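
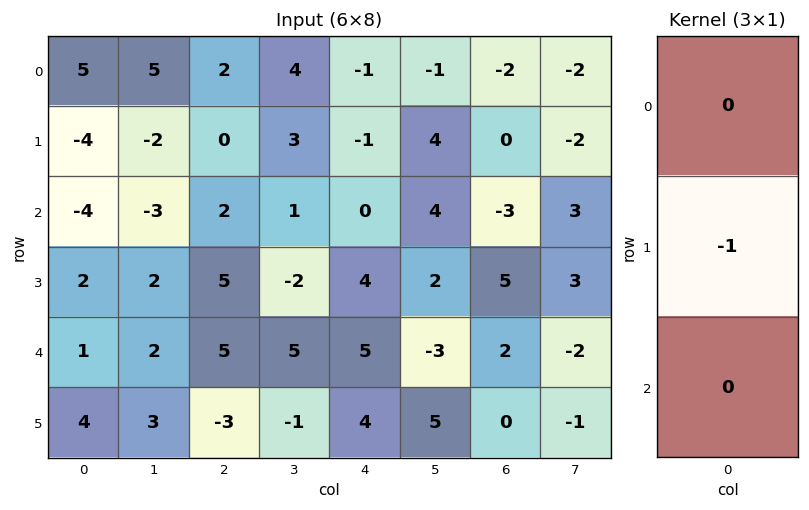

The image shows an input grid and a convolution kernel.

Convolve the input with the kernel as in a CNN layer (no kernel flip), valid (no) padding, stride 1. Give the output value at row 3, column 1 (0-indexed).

The receptive field on the input at this output position is [2 / 2 / 3]. Elementwise product with the kernel and sum: 2·-1.

-2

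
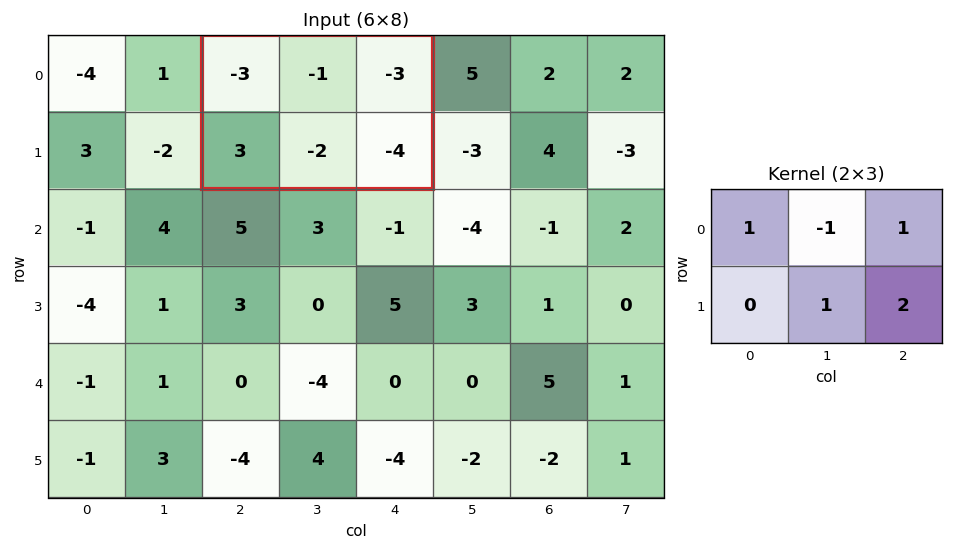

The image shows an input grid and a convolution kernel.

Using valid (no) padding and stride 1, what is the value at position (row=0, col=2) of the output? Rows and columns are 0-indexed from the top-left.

The receptive field on the input at this output position is [-3 -1 -3 / 3 -2 -4]. Elementwise product with the kernel and sum: -3·1 + -1·-1 + -3·1 + -2·1 + -4·2.

-15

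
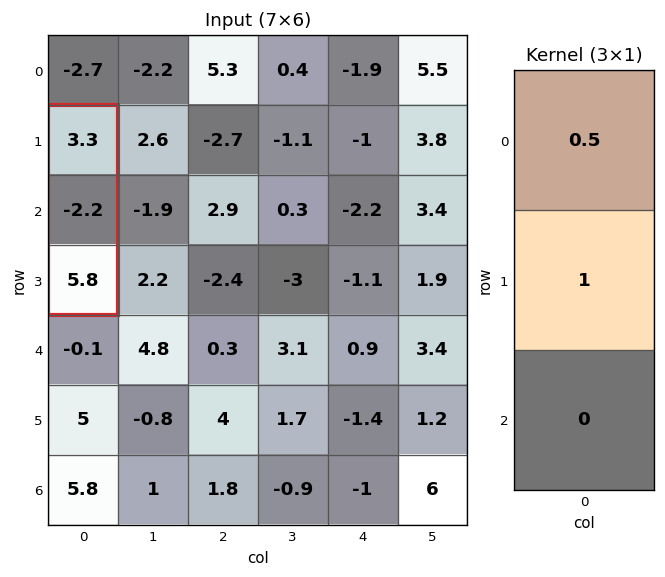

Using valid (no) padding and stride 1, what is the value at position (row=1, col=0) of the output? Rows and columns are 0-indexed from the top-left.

The receptive field on the input at this output position is [3.3 / -2.2 / 5.8]. Elementwise product with the kernel and sum: 3.3·0.5 + -2.2·1.

-0.55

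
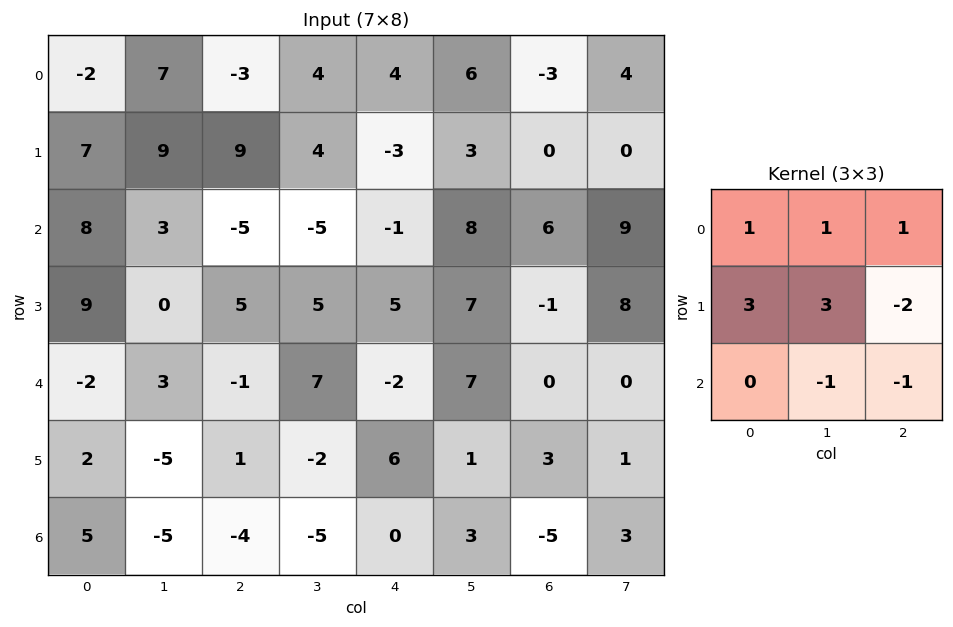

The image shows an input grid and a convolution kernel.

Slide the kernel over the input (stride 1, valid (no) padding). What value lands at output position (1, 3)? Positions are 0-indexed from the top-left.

The receptive field on the input at this output position is [4 -3 3 / -5 -1 8 / 5 5 7]. Elementwise product with the kernel and sum: 4·1 + -3·1 + 3·1 + -5·3 + -1·3 + 8·-2 + 5·-1 + 7·-1.

-42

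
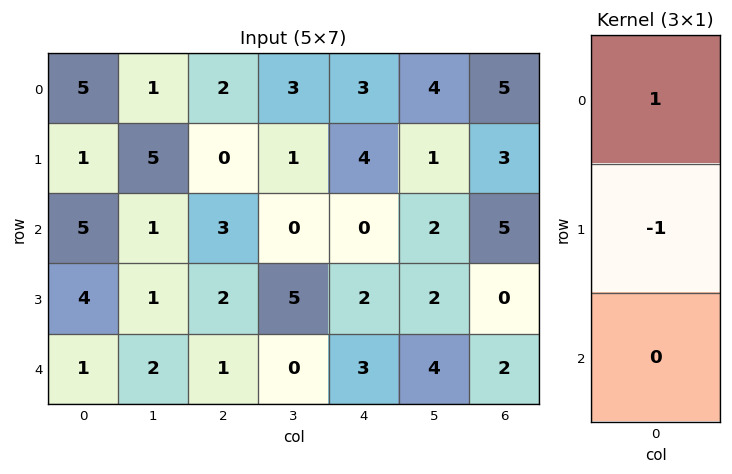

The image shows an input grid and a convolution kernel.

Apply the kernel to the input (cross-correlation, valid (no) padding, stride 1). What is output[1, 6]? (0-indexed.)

-2

The receptive field on the input at this output position is [3 / 5 / 0]. Elementwise product with the kernel and sum: 3·1 + 5·-1.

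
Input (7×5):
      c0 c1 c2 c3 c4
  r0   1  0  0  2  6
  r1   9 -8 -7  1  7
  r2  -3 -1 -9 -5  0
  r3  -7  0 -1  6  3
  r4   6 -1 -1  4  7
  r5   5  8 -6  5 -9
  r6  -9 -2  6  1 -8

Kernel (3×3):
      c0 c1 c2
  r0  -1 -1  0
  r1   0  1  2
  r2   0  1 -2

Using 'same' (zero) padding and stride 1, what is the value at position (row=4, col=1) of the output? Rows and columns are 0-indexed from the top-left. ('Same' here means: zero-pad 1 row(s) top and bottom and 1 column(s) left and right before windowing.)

The receptive field on the zero-padded input at this output position is [-7 0 -1 / 6 -1 -1 / 5 8 -6]. Elementwise product with the kernel and sum: -7·-1 + 0·-1 + -1·1 + -1·2 + 8·1 + -6·-2.

24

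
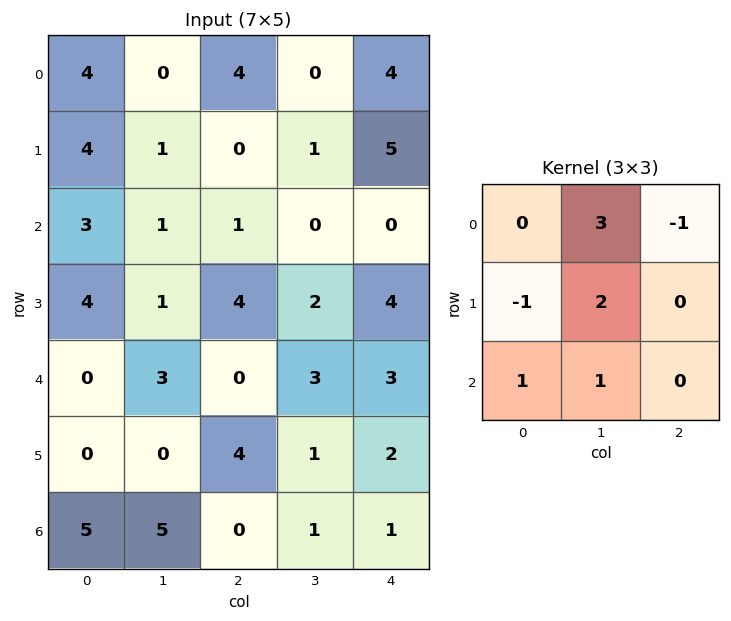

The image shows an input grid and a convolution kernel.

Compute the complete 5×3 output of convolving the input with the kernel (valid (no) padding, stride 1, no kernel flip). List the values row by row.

-2 13 -1
7 5 3
3 13 3
5 11 13
19 10 5

Output[0,0]: The receptive field on the input at this output position is [4 0 4 / 4 1 0 / 3 1 1]. Elementwise product with the kernel and sum: 0·3 + 4·-1 + 4·-1 + 1·2 + 3·1 + 1·1.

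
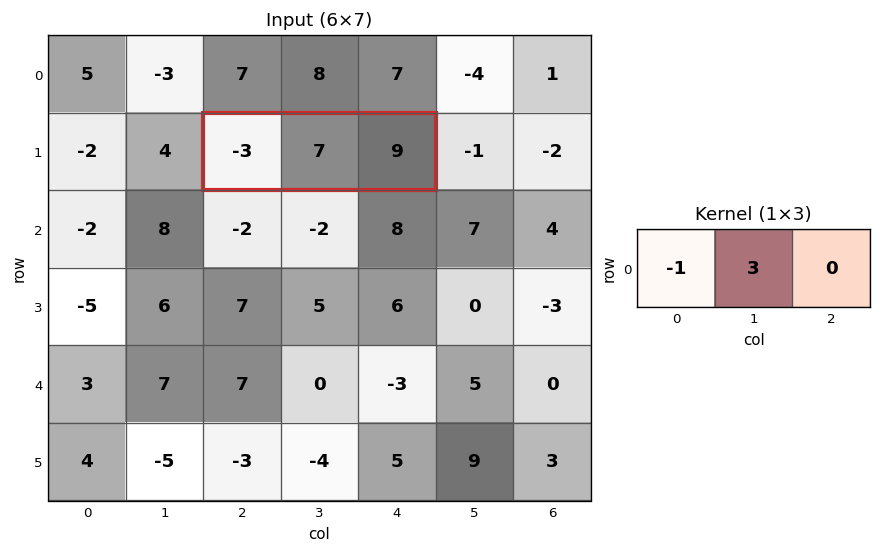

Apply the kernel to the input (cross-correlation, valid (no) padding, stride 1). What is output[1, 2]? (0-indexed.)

The receptive field on the input at this output position is [-3 7 9]. Elementwise product with the kernel and sum: -3·-1 + 7·3.

24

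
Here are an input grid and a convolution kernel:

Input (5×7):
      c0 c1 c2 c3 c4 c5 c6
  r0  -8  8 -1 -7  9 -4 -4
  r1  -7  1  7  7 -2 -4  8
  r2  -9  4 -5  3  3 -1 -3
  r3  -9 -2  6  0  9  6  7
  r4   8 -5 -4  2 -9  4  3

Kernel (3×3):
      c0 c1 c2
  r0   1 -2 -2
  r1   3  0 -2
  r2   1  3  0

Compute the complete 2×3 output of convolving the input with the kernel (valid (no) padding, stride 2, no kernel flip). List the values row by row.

-54 24 3
-53 -15 27

Output[0,0]: The receptive field on the input at this output position is [-8 8 -1 / -7 1 7 / -9 4 -5]. Elementwise product with the kernel and sum: -8·1 + 8·-2 + -1·-2 + -7·3 + 7·-2 + -9·1 + 4·3.
Output[0,1]: The receptive field on the input at this output position is [-1 -7 9 / 7 7 -2 / -5 3 3]. Elementwise product with the kernel and sum: -1·1 + -7·-2 + 9·-2 + 7·3 + -2·-2 + -5·1 + 3·3.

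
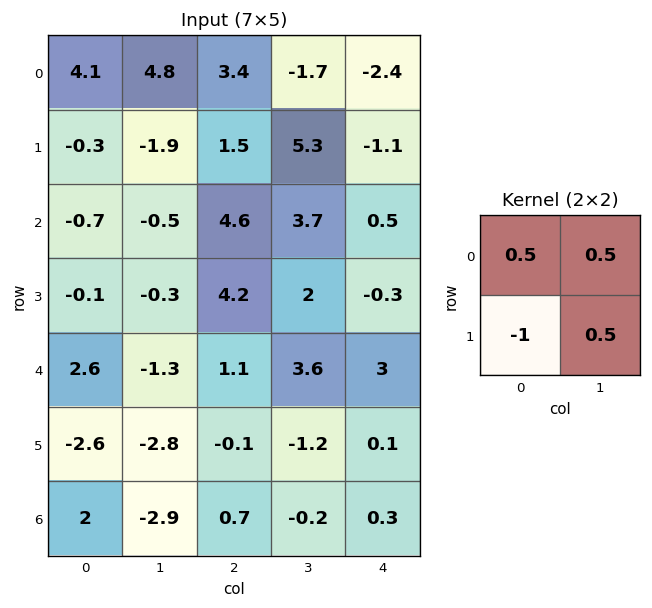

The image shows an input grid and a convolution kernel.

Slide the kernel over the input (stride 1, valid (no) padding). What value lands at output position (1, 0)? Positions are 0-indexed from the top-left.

The receptive field on the input at this output position is [-0.3 -1.9 / -0.7 -0.5]. Elementwise product with the kernel and sum: -0.3·0.5 + -1.9·0.5 + -0.7·-1 + -0.5·0.5.

-0.65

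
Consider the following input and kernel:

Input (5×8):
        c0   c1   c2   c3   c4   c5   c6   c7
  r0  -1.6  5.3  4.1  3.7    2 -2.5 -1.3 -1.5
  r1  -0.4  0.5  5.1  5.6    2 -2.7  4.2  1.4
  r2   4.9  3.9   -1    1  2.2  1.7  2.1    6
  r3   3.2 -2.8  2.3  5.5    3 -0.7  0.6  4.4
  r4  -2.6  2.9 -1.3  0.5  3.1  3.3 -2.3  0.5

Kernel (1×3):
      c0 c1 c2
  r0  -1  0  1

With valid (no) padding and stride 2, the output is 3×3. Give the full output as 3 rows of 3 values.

Output[0,0]: The receptive field on the input at this output position is [-1.6 5.3 4.1]. Elementwise product with the kernel and sum: -1.6·-1 + 4.1·1.
Output[0,1]: The receptive field on the input at this output position is [4.1 3.7 2]. Elementwise product with the kernel and sum: 4.1·-1 + 2·1.

5.7 -2.1 -3.3
-5.9 3.2 -0.1
1.3 4.4 -5.4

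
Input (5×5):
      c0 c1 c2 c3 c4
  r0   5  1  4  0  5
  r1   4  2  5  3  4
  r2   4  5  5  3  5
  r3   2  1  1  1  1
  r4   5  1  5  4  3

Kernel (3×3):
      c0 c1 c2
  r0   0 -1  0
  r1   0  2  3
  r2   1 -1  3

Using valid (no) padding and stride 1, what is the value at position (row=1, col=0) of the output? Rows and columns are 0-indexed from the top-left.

The receptive field on the input at this output position is [4 2 5 / 4 5 5 / 2 1 1]. Elementwise product with the kernel and sum: 2·-1 + 5·2 + 5·3 + 2·1 + 1·-1 + 1·3.

27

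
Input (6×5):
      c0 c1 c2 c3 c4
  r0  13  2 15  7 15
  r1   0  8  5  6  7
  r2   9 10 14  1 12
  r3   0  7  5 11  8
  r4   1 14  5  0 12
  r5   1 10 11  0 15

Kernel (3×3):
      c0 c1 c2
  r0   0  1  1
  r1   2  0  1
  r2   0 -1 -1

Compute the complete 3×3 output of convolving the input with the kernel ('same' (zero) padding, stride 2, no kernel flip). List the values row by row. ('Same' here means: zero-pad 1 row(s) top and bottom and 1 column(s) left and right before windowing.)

-6 0 7
11 16 1
10 33 -7

Output[0,0]: The receptive field on the zero-padded input at this output position is [0 0 0 / 0 13 2 / 0 0 8]. Elementwise product with the kernel and sum: 0·1 + 0·1 + 0·2 + 2·1 + 0·-1 + 8·-1.
Output[0,1]: The receptive field on the zero-padded input at this output position is [0 0 0 / 2 15 7 / 8 5 6]. Elementwise product with the kernel and sum: 0·1 + 0·1 + 2·2 + 7·1 + 5·-1 + 6·-1.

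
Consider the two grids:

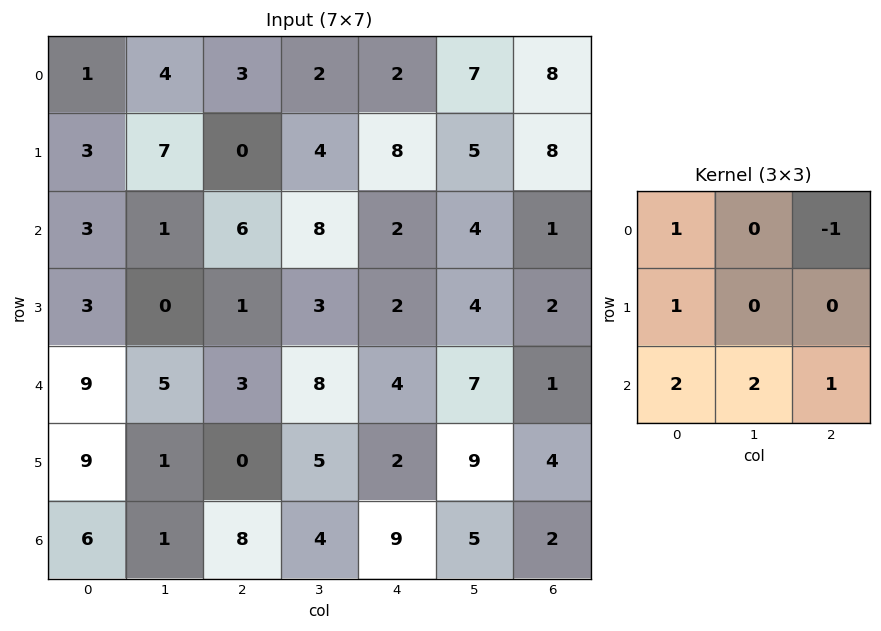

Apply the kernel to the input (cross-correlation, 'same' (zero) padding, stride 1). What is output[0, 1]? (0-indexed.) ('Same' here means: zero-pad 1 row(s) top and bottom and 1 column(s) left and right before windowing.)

21

The receptive field on the zero-padded input at this output position is [0 0 0 / 1 4 3 / 3 7 0]. Elementwise product with the kernel and sum: 0·1 + 0·-1 + 1·1 + 3·2 + 7·2 + 0·1.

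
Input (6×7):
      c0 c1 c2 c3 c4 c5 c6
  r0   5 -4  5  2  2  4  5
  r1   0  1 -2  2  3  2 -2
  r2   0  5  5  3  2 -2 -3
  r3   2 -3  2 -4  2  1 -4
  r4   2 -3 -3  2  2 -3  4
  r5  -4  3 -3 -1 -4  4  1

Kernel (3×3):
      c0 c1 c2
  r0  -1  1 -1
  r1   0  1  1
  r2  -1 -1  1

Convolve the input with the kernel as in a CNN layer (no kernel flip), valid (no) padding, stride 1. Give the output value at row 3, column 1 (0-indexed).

The receptive field on the input at this output position is [-3 2 -4 / -3 -3 2 / 3 -3 -1]. Elementwise product with the kernel and sum: -3·-1 + 2·1 + -4·-1 + -3·1 + 2·1 + 3·-1 + -3·-1 + -1·1.

7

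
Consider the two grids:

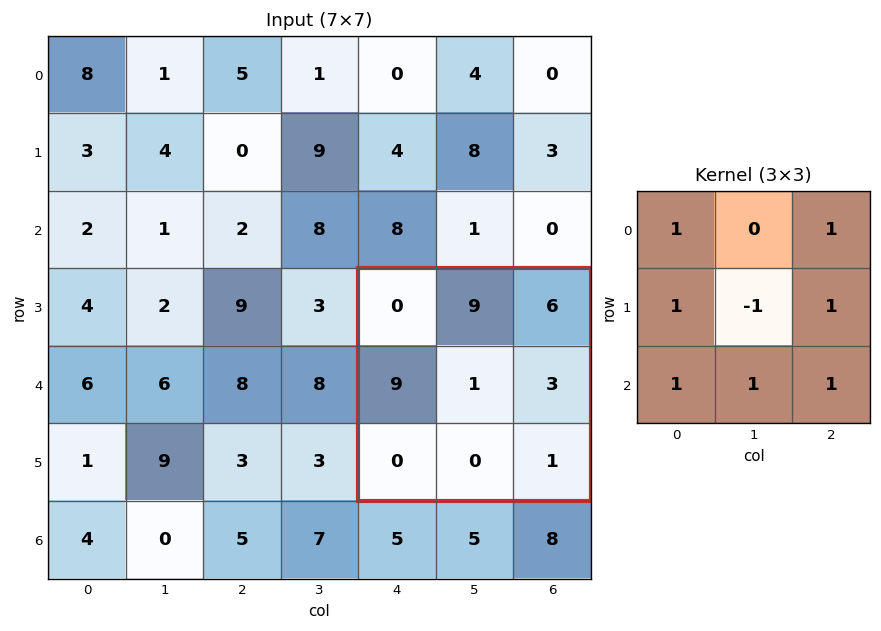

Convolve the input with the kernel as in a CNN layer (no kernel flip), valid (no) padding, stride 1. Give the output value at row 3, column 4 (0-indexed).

18

The receptive field on the input at this output position is [0 9 6 / 9 1 3 / 0 0 1]. Elementwise product with the kernel and sum: 0·1 + 6·1 + 9·1 + 1·-1 + 3·1 + 0·1 + 0·1 + 1·1.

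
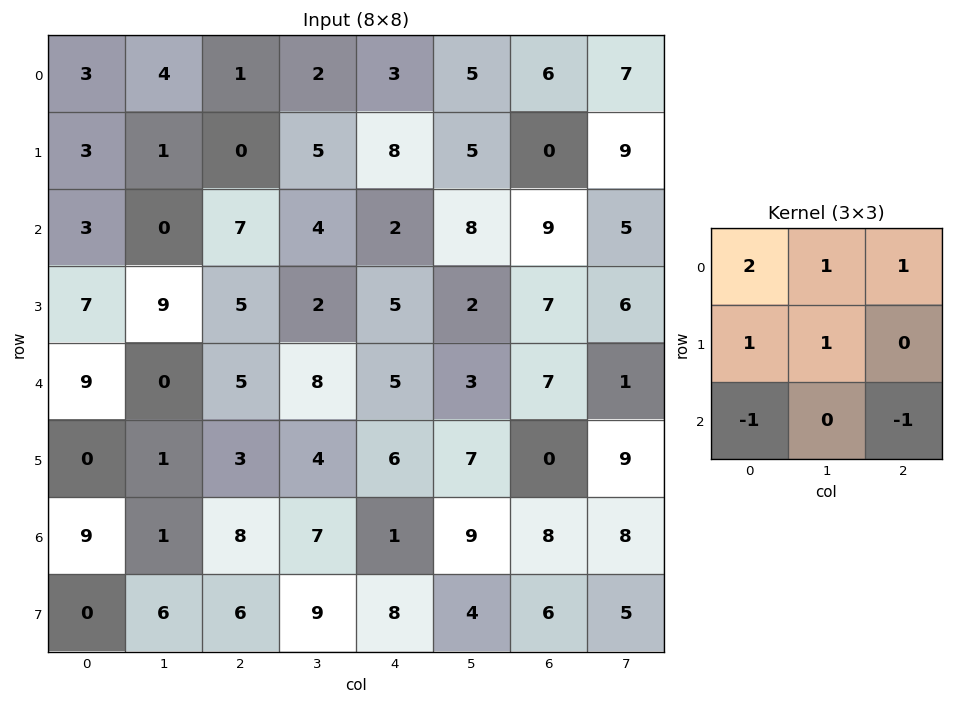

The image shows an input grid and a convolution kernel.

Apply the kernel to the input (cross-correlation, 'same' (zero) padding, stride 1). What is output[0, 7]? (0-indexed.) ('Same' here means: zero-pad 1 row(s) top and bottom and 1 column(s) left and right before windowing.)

The receptive field on the zero-padded input at this output position is [0 0 0 / 6 7 0 / 0 9 0]. Elementwise product with the kernel and sum: 0·2 + 0·1 + 0·1 + 6·1 + 7·1 + 0·-1 + 0·-1.

13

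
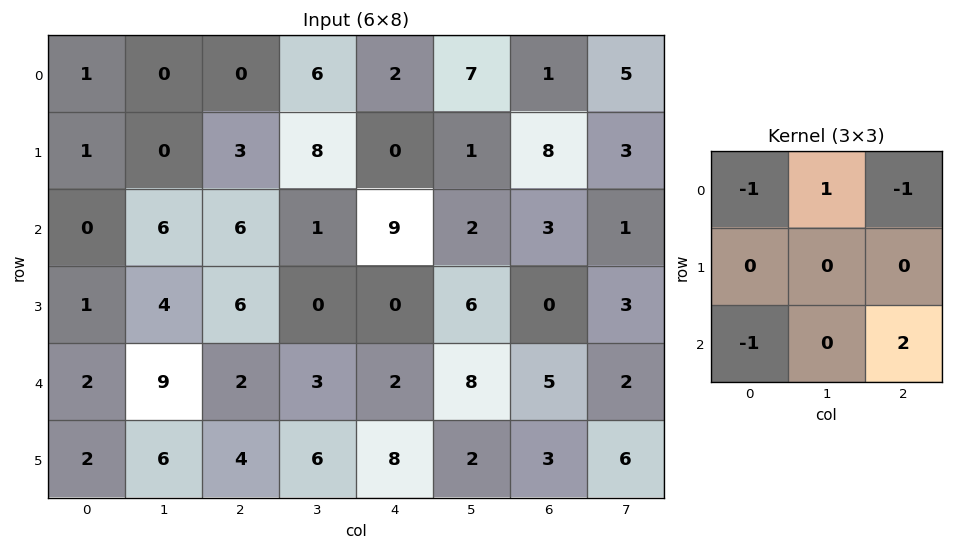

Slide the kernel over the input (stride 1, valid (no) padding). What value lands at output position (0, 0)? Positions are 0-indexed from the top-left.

The receptive field on the input at this output position is [1 0 0 / 1 0 3 / 0 6 6]. Elementwise product with the kernel and sum: 1·-1 + 0·1 + 0·-1 + 0·-1 + 6·2.

11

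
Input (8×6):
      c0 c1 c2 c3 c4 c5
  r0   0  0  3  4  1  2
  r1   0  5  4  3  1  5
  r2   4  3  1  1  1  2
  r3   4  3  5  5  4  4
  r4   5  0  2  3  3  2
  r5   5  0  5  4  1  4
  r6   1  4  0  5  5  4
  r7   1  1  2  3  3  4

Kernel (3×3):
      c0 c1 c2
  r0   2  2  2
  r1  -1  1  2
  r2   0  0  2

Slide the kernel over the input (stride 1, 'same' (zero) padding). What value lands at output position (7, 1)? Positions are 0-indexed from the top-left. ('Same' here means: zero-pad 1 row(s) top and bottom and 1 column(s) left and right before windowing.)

14

The receptive field on the zero-padded input at this output position is [1 4 0 / 1 1 2 / 0 0 0]. Elementwise product with the kernel and sum: 1·2 + 4·2 + 0·2 + 1·-1 + 1·1 + 2·2 + 0·2.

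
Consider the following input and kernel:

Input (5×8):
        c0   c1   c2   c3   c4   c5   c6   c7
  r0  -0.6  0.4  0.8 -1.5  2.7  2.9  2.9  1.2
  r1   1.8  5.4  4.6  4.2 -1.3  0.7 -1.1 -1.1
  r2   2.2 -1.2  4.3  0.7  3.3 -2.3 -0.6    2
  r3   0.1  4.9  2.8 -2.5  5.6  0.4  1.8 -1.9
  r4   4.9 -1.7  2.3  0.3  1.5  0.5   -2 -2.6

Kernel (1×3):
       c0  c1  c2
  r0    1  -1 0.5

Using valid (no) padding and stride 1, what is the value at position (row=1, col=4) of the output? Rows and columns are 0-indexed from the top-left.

-2.55

The receptive field on the input at this output position is [-1.3 0.7 -1.1]. Elementwise product with the kernel and sum: -1.3·1 + 0.7·-1 + -1.1·0.5.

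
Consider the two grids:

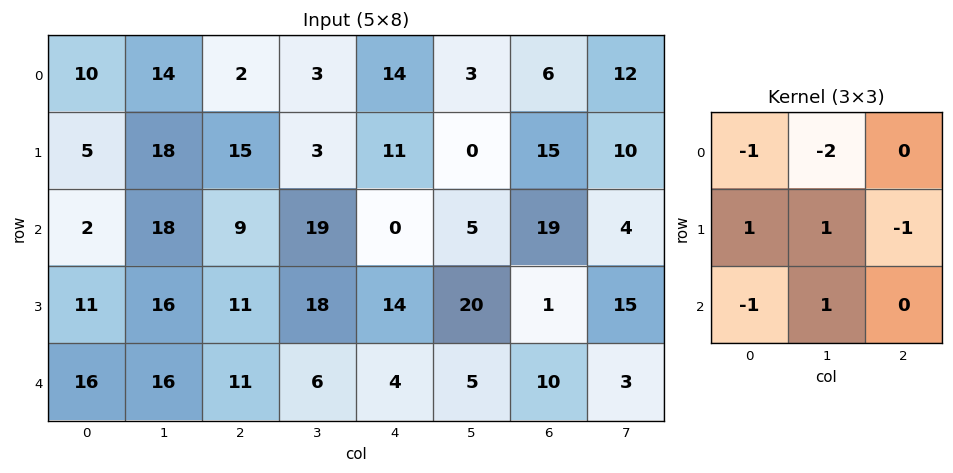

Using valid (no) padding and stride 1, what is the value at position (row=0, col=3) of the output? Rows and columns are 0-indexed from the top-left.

-36

The receptive field on the input at this output position is [3 14 3 / 3 11 0 / 19 0 5]. Elementwise product with the kernel and sum: 3·-1 + 14·-2 + 3·1 + 11·1 + 0·-1 + 19·-1 + 0·1.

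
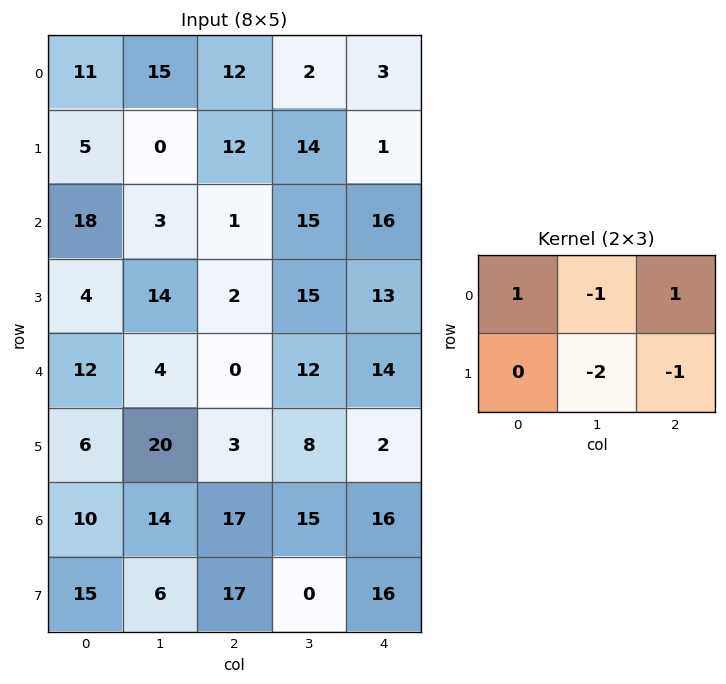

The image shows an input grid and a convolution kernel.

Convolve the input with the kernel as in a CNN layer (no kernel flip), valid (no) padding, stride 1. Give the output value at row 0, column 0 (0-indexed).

-4

The receptive field on the input at this output position is [11 15 12 / 5 0 12]. Elementwise product with the kernel and sum: 11·1 + 15·-1 + 12·1 + 0·-2 + 12·-1.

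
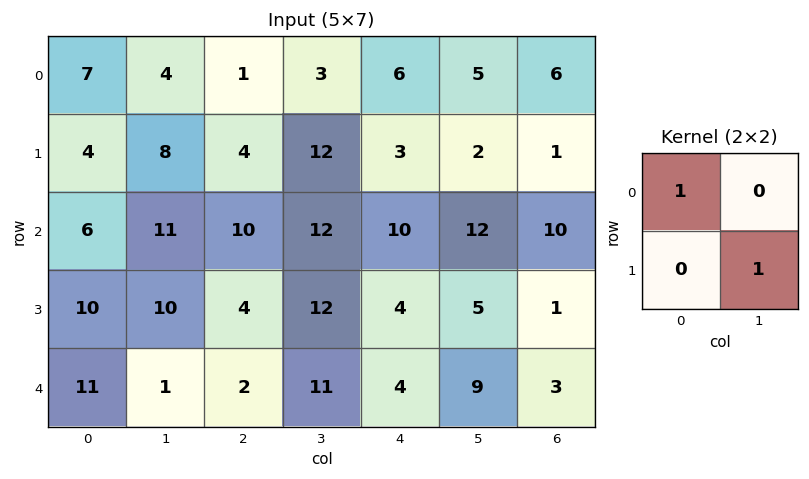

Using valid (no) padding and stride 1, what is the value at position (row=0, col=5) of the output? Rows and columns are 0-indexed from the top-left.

The receptive field on the input at this output position is [5 6 / 2 1]. Elementwise product with the kernel and sum: 5·1 + 1·1.

6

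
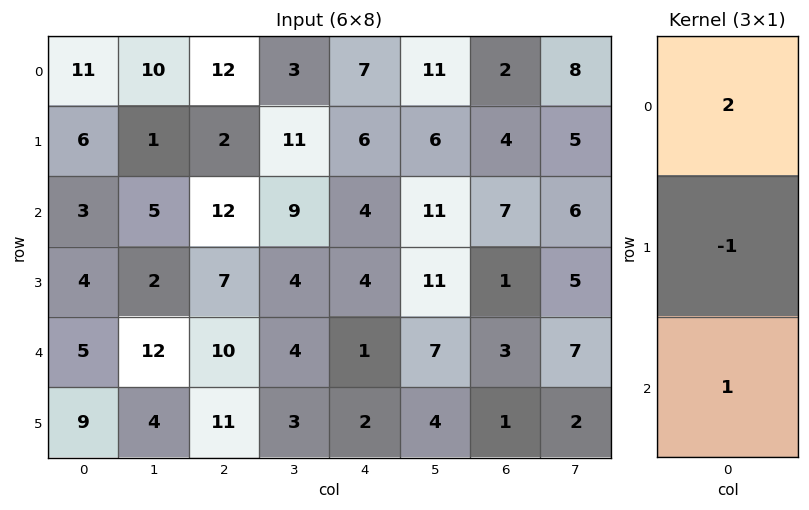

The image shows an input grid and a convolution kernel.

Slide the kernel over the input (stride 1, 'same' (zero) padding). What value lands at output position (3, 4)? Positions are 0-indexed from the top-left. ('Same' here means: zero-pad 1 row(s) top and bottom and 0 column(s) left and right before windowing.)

The receptive field on the zero-padded input at this output position is [4 / 4 / 1]. Elementwise product with the kernel and sum: 4·2 + 4·-1 + 1·1.

5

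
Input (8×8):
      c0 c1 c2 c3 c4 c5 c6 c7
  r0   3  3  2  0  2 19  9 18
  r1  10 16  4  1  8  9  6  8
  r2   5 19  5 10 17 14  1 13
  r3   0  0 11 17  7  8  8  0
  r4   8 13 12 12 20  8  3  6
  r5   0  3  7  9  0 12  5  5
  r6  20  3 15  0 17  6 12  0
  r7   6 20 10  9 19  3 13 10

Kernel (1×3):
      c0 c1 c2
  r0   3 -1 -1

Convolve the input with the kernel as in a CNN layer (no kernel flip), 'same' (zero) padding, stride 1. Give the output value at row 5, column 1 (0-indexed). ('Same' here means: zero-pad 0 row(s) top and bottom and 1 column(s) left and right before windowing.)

-10

The receptive field on the zero-padded input at this output position is [0 3 7]. Elementwise product with the kernel and sum: 0·3 + 3·-1 + 7·-1.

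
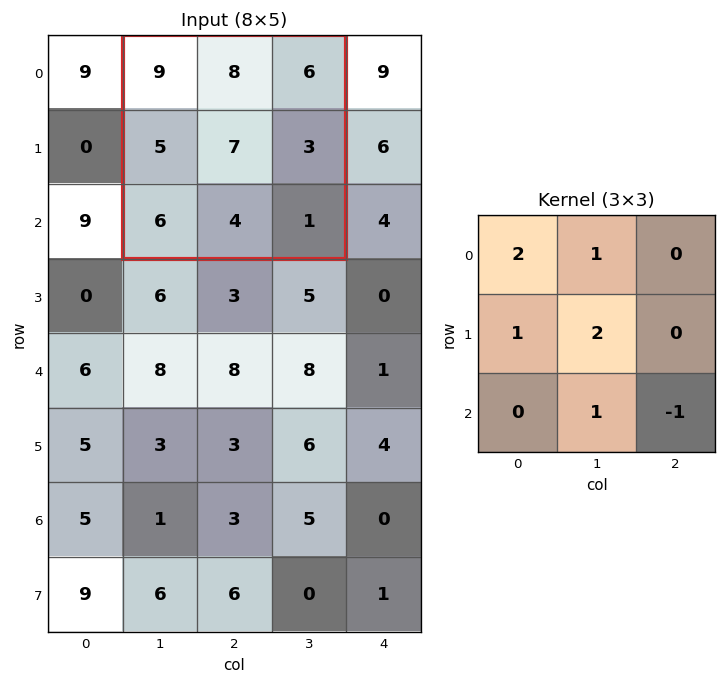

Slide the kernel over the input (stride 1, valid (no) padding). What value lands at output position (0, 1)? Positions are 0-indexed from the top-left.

48

The receptive field on the input at this output position is [9 8 6 / 5 7 3 / 6 4 1]. Elementwise product with the kernel and sum: 9·2 + 8·1 + 5·1 + 7·2 + 4·1 + 1·-1.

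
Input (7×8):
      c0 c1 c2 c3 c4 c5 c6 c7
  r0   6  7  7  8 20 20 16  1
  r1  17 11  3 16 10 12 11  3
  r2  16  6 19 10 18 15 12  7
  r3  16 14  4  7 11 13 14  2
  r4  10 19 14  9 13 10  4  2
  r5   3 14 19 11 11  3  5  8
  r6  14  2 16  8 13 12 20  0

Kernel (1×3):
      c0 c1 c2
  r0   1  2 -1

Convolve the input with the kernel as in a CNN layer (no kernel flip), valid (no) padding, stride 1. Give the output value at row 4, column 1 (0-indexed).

38

The receptive field on the input at this output position is [19 14 9]. Elementwise product with the kernel and sum: 19·1 + 14·2 + 9·-1.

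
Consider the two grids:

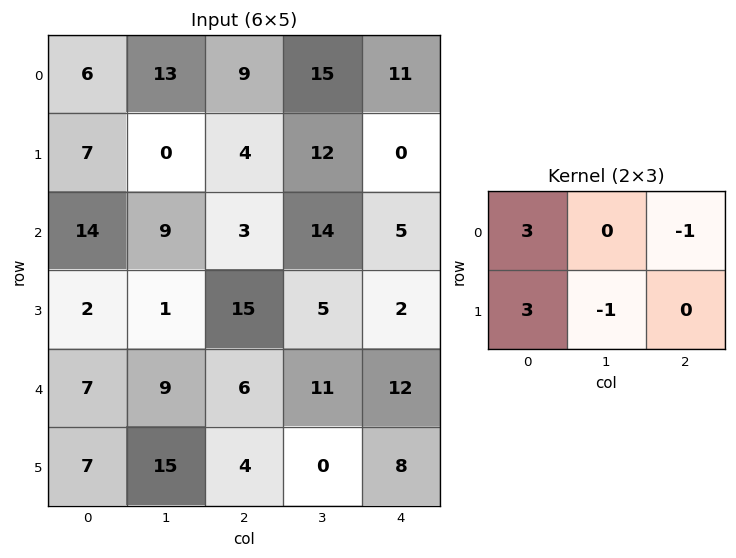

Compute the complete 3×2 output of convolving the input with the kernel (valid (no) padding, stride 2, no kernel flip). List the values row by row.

30 16
44 44
21 18

Output[0,0]: The receptive field on the input at this output position is [6 13 9 / 7 0 4]. Elementwise product with the kernel and sum: 6·3 + 9·-1 + 7·3 + 0·-1.
Output[0,1]: The receptive field on the input at this output position is [9 15 11 / 4 12 0]. Elementwise product with the kernel and sum: 9·3 + 11·-1 + 4·3 + 12·-1.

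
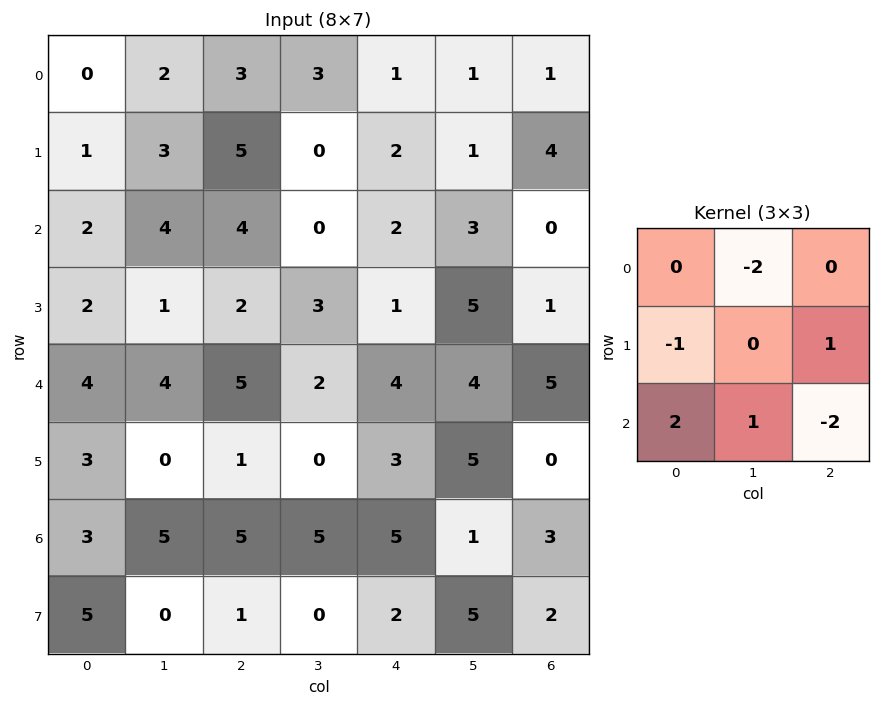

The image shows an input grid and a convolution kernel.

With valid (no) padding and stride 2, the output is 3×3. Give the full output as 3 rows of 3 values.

0 -5 7
-6 3 -4
-9 3 -6

Output[0,0]: The receptive field on the input at this output position is [0 2 3 / 1 3 5 / 2 4 4]. Elementwise product with the kernel and sum: 2·-2 + 1·-1 + 5·1 + 2·2 + 4·1 + 4·-2.
Output[0,1]: The receptive field on the input at this output position is [3 3 1 / 5 0 2 / 4 0 2]. Elementwise product with the kernel and sum: 3·-2 + 5·-1 + 2·1 + 4·2 + 0·1 + 2·-2.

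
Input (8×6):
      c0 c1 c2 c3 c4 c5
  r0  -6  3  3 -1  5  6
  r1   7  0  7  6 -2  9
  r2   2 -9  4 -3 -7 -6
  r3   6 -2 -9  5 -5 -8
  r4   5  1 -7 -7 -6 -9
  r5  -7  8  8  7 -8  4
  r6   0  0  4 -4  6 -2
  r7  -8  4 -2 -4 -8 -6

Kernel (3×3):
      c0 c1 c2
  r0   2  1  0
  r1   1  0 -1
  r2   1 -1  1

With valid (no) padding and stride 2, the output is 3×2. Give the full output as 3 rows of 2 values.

Output[0,0]: The receptive field on the input at this output position is [-6 3 3 / 7 0 7 / 2 -9 4]. Elementwise product with the kernel and sum: -6·2 + 3·1 + 7·1 + 7·-1 + 2·1 + -9·-1 + 4·1.

6 14
7 -5
0 9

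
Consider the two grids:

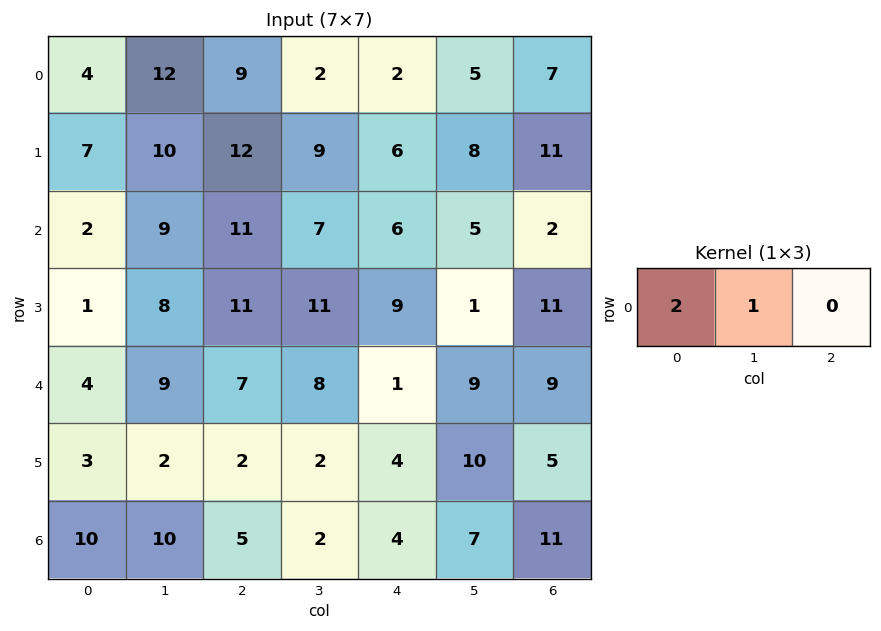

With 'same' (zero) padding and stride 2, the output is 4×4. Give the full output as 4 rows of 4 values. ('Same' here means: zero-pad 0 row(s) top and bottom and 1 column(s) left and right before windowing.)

4 33 6 17
2 29 20 12
4 25 17 27
10 25 8 25

Output[0,0]: The receptive field on the zero-padded input at this output position is [0 4 12]. Elementwise product with the kernel and sum: 0·2 + 4·1.
Output[0,1]: The receptive field on the zero-padded input at this output position is [12 9 2]. Elementwise product with the kernel and sum: 12·2 + 9·1.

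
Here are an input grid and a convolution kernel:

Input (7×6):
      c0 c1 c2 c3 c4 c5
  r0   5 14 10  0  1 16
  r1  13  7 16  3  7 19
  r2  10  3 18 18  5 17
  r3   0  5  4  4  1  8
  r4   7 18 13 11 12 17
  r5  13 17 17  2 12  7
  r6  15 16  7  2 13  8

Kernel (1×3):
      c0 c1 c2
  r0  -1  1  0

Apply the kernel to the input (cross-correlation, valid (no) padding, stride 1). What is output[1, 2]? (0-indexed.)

The receptive field on the input at this output position is [16 3 7]. Elementwise product with the kernel and sum: 16·-1 + 3·1.

-13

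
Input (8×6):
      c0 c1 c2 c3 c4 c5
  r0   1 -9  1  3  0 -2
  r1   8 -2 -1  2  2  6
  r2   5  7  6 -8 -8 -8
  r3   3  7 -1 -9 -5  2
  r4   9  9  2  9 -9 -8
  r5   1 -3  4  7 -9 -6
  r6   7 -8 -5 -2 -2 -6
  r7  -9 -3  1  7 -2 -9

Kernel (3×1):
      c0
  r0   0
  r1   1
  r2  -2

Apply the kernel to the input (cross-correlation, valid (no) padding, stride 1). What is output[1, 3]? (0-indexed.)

The receptive field on the input at this output position is [2 / -8 / -9]. Elementwise product with the kernel and sum: -8·1 + -9·-2.

10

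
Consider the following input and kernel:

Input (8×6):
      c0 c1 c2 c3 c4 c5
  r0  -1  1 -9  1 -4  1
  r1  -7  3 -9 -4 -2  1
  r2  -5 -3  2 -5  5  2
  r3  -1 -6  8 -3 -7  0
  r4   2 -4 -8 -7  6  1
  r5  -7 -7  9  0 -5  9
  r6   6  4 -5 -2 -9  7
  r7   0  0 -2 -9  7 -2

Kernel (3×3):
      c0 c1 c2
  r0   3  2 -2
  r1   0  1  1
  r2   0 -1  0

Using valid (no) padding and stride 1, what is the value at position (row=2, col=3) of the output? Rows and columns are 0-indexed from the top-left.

-22

The receptive field on the input at this output position is [-5 5 2 / -3 -7 0 / -7 6 1]. Elementwise product with the kernel and sum: -5·3 + 5·2 + 2·-2 + -7·1 + 0·1 + 6·-1.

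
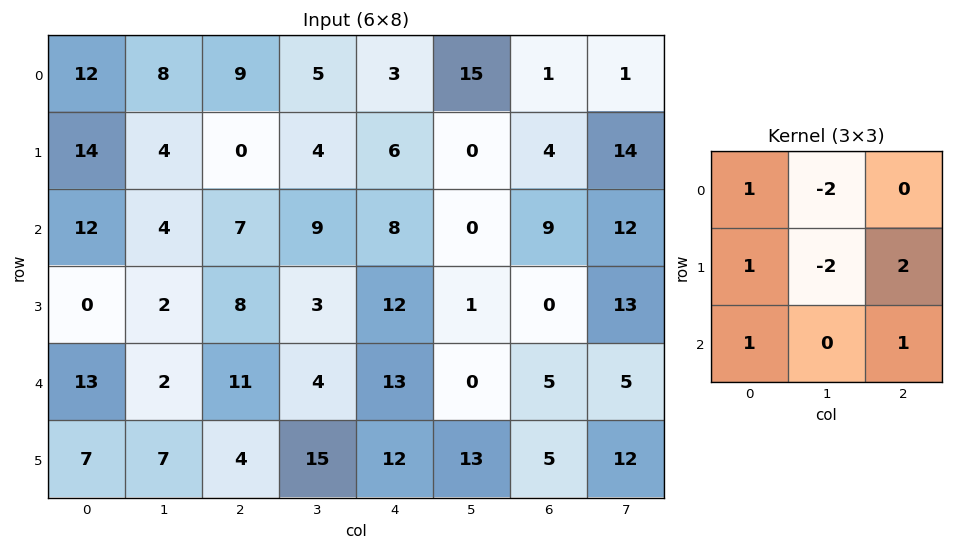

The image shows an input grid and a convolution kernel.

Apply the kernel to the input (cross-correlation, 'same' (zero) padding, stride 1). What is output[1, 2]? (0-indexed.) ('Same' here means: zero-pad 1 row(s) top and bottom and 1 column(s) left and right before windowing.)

15

The receptive field on the zero-padded input at this output position is [8 9 5 / 4 0 4 / 4 7 9]. Elementwise product with the kernel and sum: 8·1 + 9·-2 + 4·1 + 0·-2 + 4·2 + 4·1 + 9·1.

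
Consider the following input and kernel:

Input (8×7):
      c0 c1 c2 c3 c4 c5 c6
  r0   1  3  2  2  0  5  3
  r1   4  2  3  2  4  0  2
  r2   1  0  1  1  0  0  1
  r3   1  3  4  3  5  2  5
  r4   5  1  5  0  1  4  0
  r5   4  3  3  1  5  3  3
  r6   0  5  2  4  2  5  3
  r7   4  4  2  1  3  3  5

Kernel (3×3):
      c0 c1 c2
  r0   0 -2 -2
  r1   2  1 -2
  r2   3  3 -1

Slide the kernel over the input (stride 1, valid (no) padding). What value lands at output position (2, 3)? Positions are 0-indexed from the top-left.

6

The receptive field on the input at this output position is [1 0 0 / 3 5 2 / 0 1 4]. Elementwise product with the kernel and sum: 0·-2 + 0·-2 + 3·2 + 5·1 + 2·-2 + 0·3 + 1·3 + 4·-1.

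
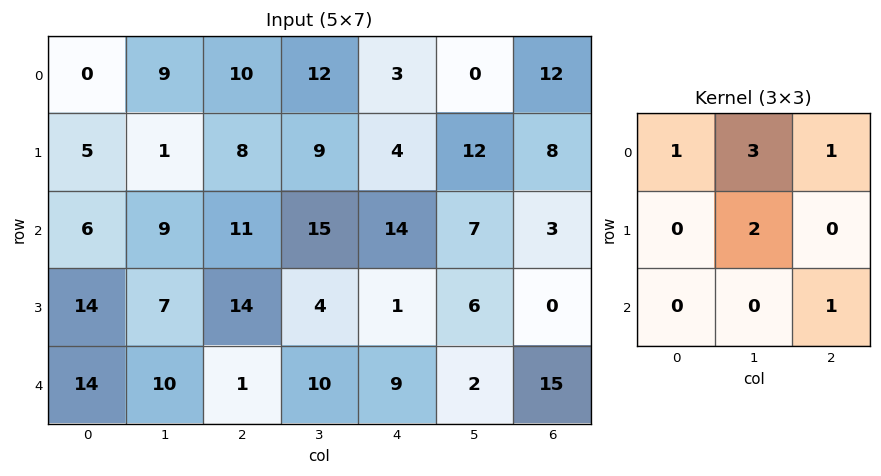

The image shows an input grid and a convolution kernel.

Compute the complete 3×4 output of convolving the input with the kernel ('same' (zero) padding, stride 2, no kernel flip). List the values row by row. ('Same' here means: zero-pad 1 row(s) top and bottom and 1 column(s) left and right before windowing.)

Output[0,0]: The receptive field on the zero-padded input at this output position is [0 0 0 / 0 0 9 / 0 5 1]. Elementwise product with the kernel and sum: 0·1 + 0·3 + 0·1 + 0·2 + 1·1.

1 29 18 24
35 60 67 42
77 55 31 36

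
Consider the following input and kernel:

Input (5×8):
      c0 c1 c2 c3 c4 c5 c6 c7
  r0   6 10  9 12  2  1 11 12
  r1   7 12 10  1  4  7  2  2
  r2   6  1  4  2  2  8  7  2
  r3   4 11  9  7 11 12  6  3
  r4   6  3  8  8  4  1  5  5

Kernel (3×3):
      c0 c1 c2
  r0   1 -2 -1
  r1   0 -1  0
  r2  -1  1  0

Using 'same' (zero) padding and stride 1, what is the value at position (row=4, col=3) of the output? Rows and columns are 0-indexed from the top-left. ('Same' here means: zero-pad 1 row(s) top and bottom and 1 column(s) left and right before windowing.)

The receptive field on the zero-padded input at this output position is [9 7 11 / 8 8 4 / 0 0 0]. Elementwise product with the kernel and sum: 9·1 + 7·-2 + 11·-1 + 8·-1 + 0·-1 + 0·1.

-24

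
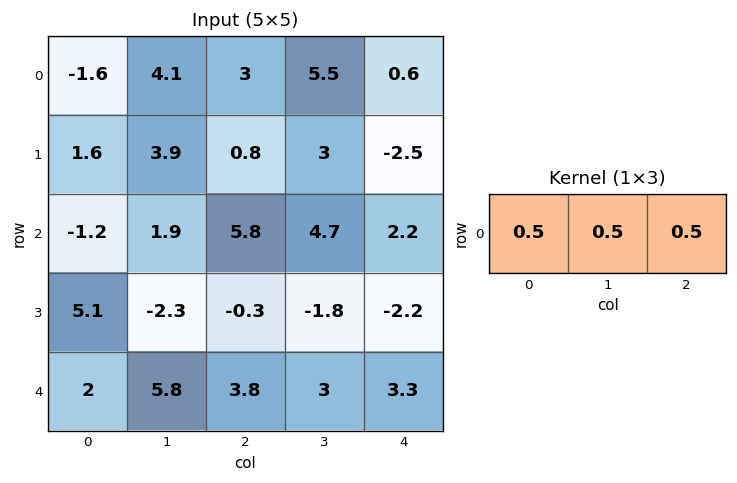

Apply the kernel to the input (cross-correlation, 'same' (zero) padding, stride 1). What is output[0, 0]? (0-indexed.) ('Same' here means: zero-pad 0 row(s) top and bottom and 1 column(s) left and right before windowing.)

The receptive field on the zero-padded input at this output position is [0 -1.6 4.1]. Elementwise product with the kernel and sum: 0·0.5 + -1.6·0.5 + 4.1·0.5.

1.25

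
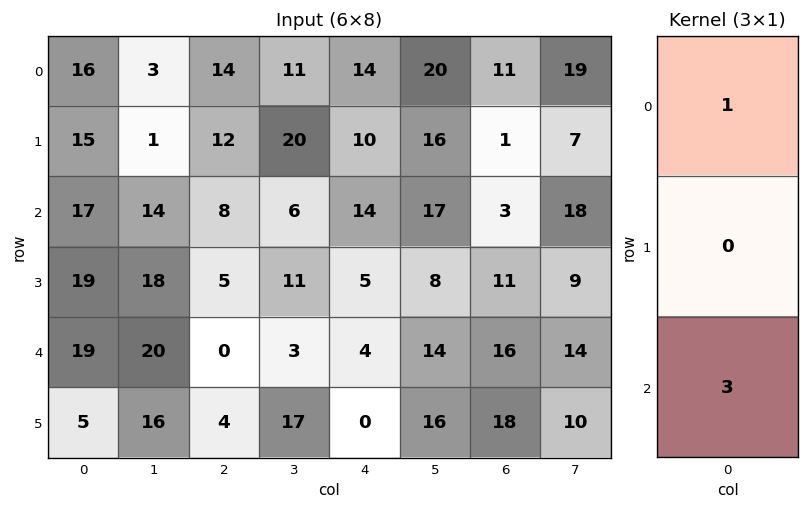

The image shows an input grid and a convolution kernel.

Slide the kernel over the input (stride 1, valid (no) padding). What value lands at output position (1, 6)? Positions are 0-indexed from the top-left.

The receptive field on the input at this output position is [1 / 3 / 11]. Elementwise product with the kernel and sum: 1·1 + 11·3.

34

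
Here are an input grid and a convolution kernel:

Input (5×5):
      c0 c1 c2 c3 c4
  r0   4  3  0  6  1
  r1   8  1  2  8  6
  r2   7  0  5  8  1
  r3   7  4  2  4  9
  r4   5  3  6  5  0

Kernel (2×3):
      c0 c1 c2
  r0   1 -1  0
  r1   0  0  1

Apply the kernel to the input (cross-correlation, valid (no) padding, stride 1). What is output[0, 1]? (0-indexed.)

The receptive field on the input at this output position is [3 0 6 / 1 2 8]. Elementwise product with the kernel and sum: 3·1 + 0·-1 + 8·1.

11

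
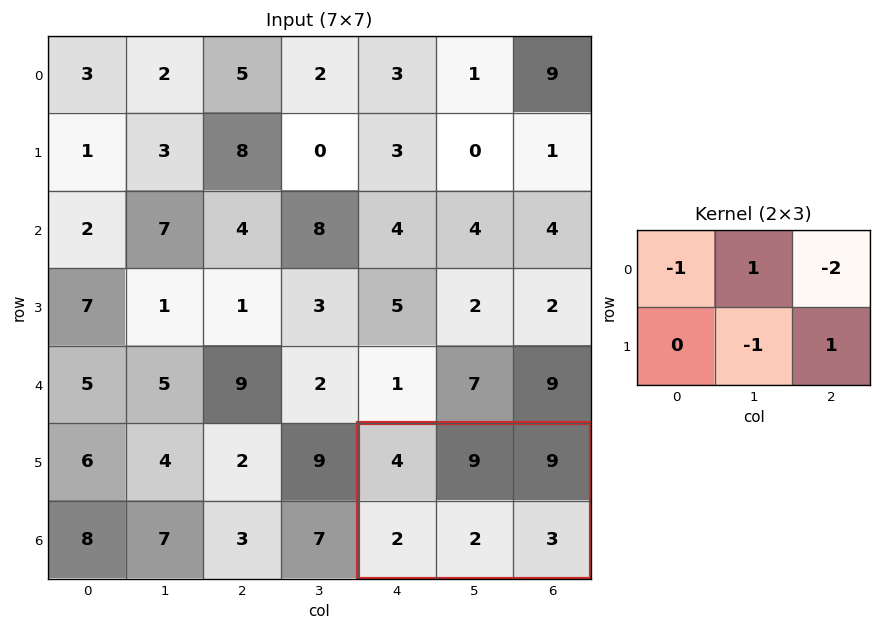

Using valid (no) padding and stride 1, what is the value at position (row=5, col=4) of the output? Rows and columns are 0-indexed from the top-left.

-12

The receptive field on the input at this output position is [4 9 9 / 2 2 3]. Elementwise product with the kernel and sum: 4·-1 + 9·1 + 9·-2 + 2·-1 + 3·1.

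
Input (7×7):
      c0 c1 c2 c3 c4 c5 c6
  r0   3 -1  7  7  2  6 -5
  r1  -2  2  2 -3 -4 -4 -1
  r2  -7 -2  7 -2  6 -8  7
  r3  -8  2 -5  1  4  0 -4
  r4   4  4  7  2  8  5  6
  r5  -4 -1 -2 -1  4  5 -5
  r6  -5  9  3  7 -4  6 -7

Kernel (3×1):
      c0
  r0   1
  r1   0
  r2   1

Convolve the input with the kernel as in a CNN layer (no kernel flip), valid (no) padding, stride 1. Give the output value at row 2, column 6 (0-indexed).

The receptive field on the input at this output position is [7 / -4 / 6]. Elementwise product with the kernel and sum: 7·1 + 6·1.

13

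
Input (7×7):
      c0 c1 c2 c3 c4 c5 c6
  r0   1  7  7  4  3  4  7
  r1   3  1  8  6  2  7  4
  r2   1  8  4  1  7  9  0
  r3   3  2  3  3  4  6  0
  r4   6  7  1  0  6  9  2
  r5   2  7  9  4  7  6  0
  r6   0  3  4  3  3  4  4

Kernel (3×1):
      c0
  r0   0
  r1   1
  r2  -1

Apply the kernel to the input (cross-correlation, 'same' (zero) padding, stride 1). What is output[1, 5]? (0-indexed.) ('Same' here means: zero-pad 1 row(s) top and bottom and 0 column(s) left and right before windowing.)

-2

The receptive field on the zero-padded input at this output position is [4 / 7 / 9]. Elementwise product with the kernel and sum: 7·1 + 9·-1.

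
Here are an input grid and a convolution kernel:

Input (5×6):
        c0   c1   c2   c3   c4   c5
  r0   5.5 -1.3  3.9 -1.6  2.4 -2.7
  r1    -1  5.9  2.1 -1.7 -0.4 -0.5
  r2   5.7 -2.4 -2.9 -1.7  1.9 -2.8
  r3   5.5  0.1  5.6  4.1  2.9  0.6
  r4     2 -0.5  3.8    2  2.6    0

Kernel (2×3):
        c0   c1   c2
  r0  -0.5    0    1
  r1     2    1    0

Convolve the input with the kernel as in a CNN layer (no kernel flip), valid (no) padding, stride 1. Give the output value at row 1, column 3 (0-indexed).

-1.15

The receptive field on the input at this output position is [-1.7 -0.4 -0.5 / -1.7 1.9 -2.8]. Elementwise product with the kernel and sum: -1.7·-0.5 + -0.5·1 + -1.7·2 + 1.9·1.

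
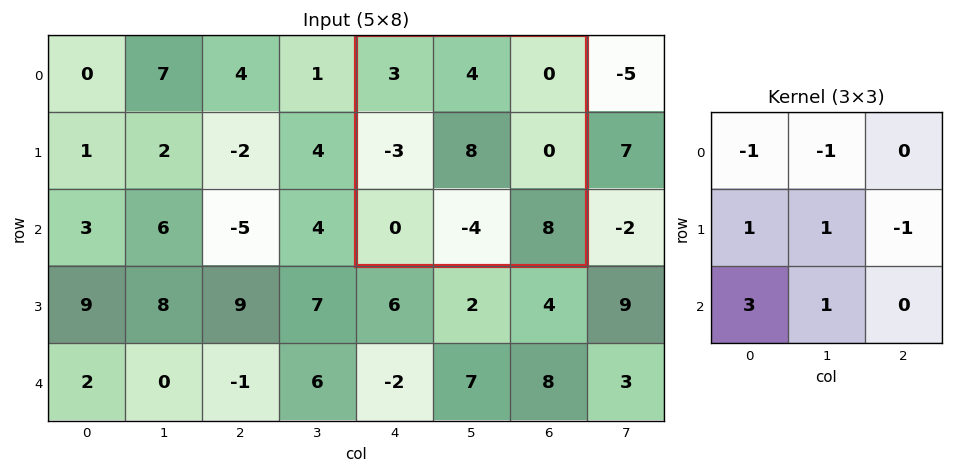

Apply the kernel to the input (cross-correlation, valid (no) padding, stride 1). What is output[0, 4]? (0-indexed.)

The receptive field on the input at this output position is [3 4 0 / -3 8 0 / 0 -4 8]. Elementwise product with the kernel and sum: 3·-1 + 4·-1 + -3·1 + 8·1 + 0·-1 + 0·3 + -4·1.

-6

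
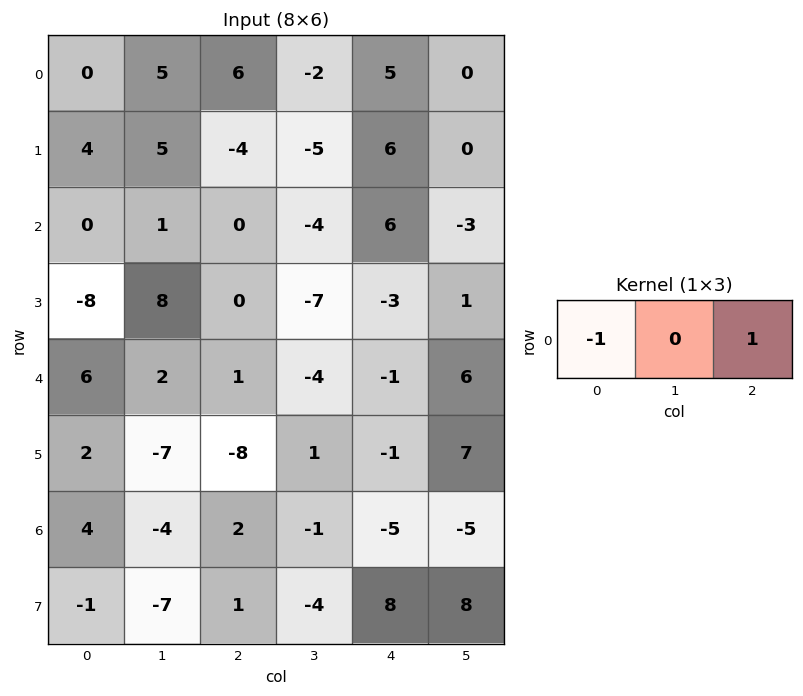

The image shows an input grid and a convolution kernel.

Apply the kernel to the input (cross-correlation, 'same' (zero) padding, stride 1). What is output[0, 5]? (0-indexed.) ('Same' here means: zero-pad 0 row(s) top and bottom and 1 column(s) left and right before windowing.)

The receptive field on the zero-padded input at this output position is [5 0 0]. Elementwise product with the kernel and sum: 5·-1 + 0·1.

-5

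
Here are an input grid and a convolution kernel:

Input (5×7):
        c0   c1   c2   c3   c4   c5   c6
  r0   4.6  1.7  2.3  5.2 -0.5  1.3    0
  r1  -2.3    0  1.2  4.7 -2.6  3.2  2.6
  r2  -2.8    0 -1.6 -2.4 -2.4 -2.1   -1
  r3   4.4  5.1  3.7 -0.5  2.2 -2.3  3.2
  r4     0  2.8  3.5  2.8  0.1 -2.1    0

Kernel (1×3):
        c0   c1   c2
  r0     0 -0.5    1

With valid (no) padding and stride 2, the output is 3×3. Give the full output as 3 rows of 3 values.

1.45 -3.1 -0.65
-1.6 -1.2 0.05
2.1 -1.3 1.05

Output[0,0]: The receptive field on the input at this output position is [4.6 1.7 2.3]. Elementwise product with the kernel and sum: 1.7·-0.5 + 2.3·1.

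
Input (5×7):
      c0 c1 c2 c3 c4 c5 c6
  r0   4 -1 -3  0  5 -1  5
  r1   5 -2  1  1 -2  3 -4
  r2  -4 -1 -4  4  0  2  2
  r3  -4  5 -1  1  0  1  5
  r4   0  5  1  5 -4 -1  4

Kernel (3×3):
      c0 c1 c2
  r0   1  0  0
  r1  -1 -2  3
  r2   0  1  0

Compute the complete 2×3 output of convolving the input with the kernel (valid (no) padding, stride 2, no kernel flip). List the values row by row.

Output[0,0]: The receptive field on the input at this output position is [4 -1 -3 / 5 -2 1 / -4 -1 -4]. Elementwise product with the kernel and sum: 4·1 + 5·-1 + -2·-2 + 1·3 + -1·1.

5 -8 -9
-8 0 12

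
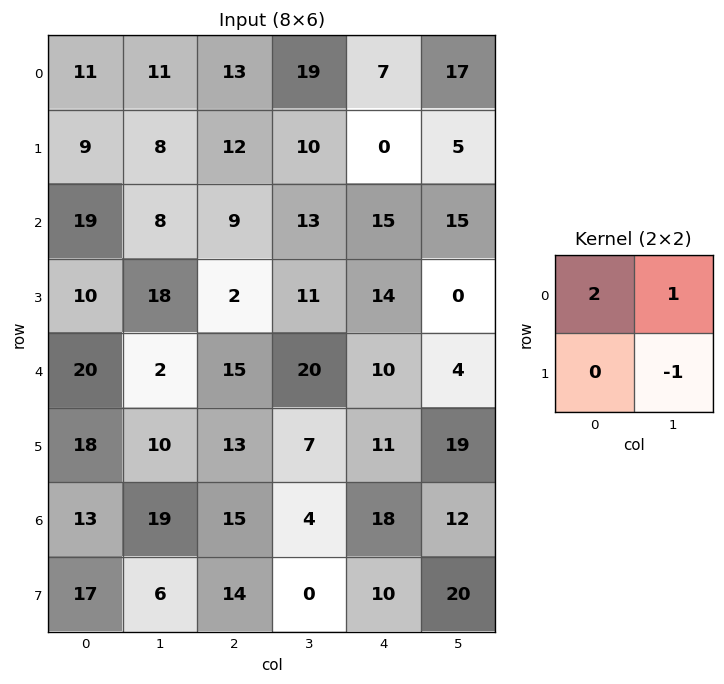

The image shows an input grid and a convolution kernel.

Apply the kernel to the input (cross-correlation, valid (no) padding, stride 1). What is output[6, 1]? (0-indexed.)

The receptive field on the input at this output position is [19 15 / 6 14]. Elementwise product with the kernel and sum: 19·2 + 15·1 + 14·-1.

39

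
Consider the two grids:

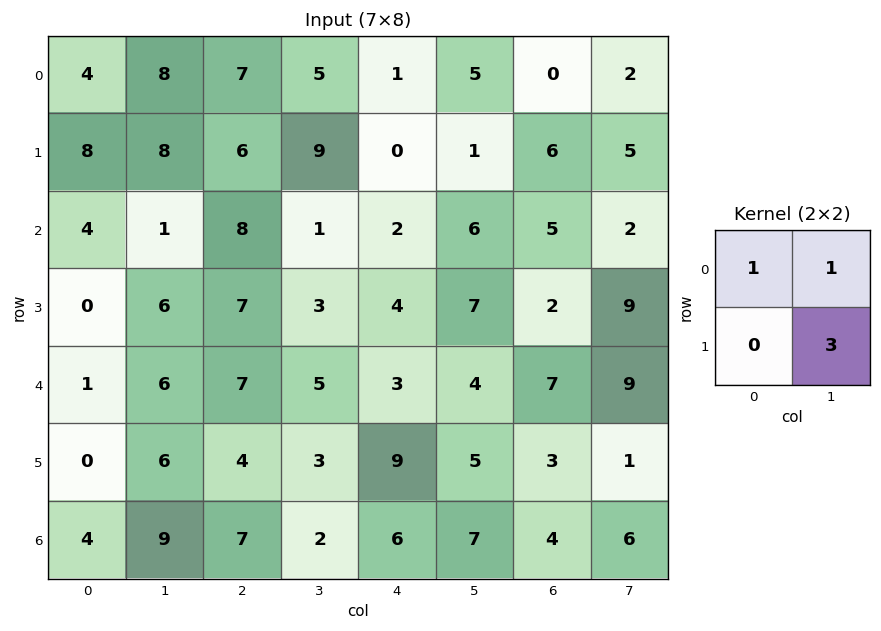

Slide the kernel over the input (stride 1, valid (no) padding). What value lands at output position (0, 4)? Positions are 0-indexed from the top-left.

The receptive field on the input at this output position is [1 5 / 0 1]. Elementwise product with the kernel and sum: 1·1 + 5·1 + 1·3.

9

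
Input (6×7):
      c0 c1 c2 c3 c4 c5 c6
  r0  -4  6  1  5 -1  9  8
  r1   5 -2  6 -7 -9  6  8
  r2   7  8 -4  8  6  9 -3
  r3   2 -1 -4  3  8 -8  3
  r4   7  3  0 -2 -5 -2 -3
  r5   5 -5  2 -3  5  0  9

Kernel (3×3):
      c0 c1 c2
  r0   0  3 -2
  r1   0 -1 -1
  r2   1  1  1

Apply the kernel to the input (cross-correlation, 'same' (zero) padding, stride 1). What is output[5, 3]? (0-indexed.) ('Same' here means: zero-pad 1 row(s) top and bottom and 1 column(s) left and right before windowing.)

2

The receptive field on the zero-padded input at this output position is [0 -2 -5 / 2 -3 5 / 0 0 0]. Elementwise product with the kernel and sum: -2·3 + -5·-2 + -3·-1 + 5·-1 + 0·1 + 0·1 + 0·1.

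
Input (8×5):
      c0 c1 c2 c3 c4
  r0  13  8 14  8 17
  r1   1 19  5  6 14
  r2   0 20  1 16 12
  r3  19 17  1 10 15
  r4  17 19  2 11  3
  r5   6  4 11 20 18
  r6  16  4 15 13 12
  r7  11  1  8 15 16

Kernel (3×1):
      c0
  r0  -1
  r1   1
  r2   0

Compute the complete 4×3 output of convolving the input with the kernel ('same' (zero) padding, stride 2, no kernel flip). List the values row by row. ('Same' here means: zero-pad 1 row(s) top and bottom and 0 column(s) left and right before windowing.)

13 14 17
-1 -4 -2
-2 1 -12
10 4 -6

Output[0,0]: The receptive field on the zero-padded input at this output position is [0 / 13 / 1]. Elementwise product with the kernel and sum: 0·-1 + 13·1.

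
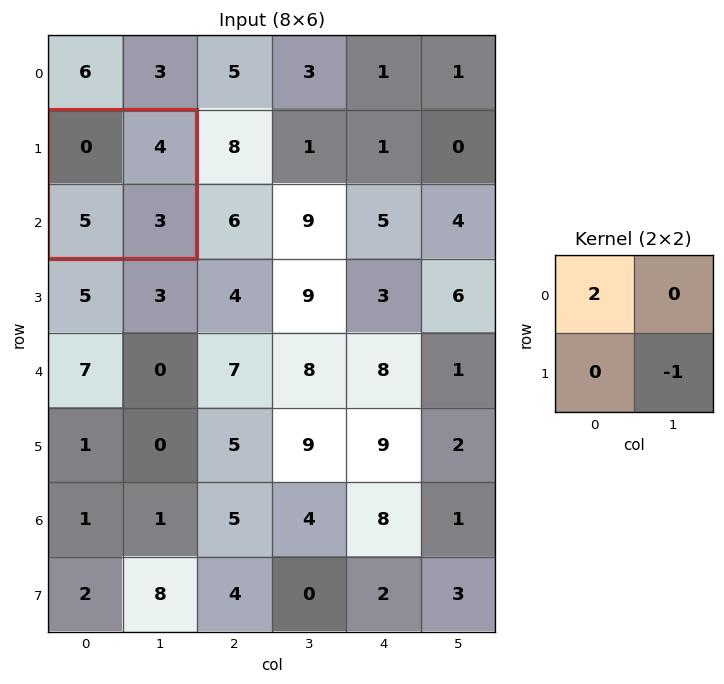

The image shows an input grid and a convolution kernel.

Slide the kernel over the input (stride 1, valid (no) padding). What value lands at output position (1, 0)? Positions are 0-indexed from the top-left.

The receptive field on the input at this output position is [0 4 / 5 3]. Elementwise product with the kernel and sum: 0·2 + 3·-1.

-3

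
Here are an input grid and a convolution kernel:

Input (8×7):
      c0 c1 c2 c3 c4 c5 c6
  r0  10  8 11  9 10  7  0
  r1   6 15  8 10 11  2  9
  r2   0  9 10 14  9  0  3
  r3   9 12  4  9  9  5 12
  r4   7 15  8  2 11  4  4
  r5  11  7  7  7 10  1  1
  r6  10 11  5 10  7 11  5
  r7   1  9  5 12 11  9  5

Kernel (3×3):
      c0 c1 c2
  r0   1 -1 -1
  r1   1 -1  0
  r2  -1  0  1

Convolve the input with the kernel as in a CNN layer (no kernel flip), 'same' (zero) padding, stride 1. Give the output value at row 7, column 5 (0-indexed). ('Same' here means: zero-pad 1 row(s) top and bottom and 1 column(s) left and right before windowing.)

The receptive field on the zero-padded input at this output position is [7 11 5 / 11 9 5 / 0 0 0]. Elementwise product with the kernel and sum: 7·1 + 11·-1 + 5·-1 + 11·1 + 9·-1 + 0·-1 + 0·1.

-7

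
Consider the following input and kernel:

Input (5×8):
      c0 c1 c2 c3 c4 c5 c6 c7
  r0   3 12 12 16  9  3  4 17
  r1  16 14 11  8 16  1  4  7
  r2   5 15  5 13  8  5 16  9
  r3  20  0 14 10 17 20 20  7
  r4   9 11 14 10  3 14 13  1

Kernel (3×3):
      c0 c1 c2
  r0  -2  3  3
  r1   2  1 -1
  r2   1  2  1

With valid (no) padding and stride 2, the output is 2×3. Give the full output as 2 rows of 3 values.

141 104 66
121 111 125

Output[0,0]: The receptive field on the input at this output position is [3 12 12 / 16 14 11 / 5 15 5]. Elementwise product with the kernel and sum: 3·-2 + 12·3 + 12·3 + 16·2 + 14·1 + 11·-1 + 5·1 + 15·2 + 5·1.
Output[0,1]: The receptive field on the input at this output position is [12 16 9 / 11 8 16 / 5 13 8]. Elementwise product with the kernel and sum: 12·-2 + 16·3 + 9·3 + 11·2 + 8·1 + 16·-1 + 5·1 + 13·2 + 8·1.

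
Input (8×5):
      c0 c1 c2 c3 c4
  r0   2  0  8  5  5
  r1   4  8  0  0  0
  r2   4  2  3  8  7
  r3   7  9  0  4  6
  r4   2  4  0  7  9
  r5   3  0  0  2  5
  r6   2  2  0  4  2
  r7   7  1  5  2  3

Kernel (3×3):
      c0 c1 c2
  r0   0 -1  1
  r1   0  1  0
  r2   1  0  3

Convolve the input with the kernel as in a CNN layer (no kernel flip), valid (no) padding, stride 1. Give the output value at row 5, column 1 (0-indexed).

9

The receptive field on the input at this output position is [0 0 2 / 2 0 4 / 1 5 2]. Elementwise product with the kernel and sum: 0·-1 + 2·1 + 0·1 + 1·1 + 2·3.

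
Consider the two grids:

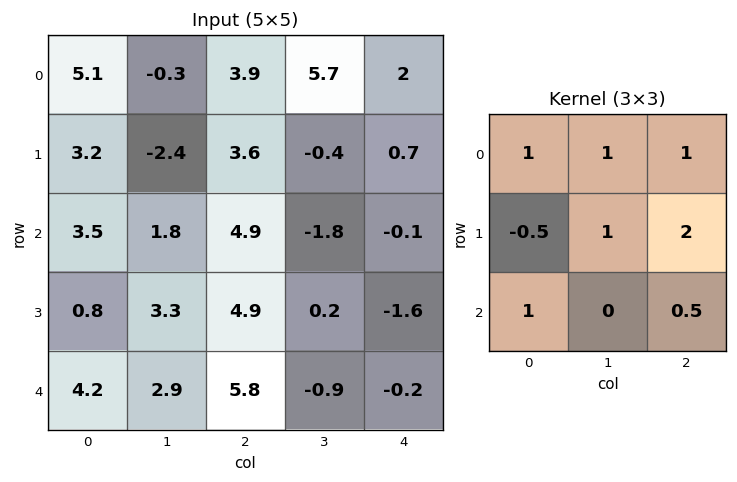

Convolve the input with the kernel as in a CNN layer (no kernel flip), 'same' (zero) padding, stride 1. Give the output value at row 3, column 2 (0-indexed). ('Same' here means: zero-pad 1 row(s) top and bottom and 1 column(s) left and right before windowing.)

The receptive field on the zero-padded input at this output position is [1.8 4.9 -1.8 / 3.3 4.9 0.2 / 2.9 5.8 -0.9]. Elementwise product with the kernel and sum: 1.8·1 + 4.9·1 + -1.8·1 + 3.3·-0.5 + 4.9·1 + 0.2·2 + 2.9·1 + -0.9·0.5.

11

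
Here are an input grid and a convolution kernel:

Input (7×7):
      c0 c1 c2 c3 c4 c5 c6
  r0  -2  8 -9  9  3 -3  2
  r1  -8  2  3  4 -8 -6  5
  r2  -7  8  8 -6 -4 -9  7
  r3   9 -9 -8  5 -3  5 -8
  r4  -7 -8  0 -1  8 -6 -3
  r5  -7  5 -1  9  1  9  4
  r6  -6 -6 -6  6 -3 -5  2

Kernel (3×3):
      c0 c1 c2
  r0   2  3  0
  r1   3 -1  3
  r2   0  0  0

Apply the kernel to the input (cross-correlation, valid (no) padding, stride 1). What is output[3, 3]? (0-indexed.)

-28

The receptive field on the input at this output position is [5 -3 5 / -1 8 -6 / 9 1 9]. Elementwise product with the kernel and sum: 5·2 + -3·3 + -1·3 + 8·-1 + -6·3.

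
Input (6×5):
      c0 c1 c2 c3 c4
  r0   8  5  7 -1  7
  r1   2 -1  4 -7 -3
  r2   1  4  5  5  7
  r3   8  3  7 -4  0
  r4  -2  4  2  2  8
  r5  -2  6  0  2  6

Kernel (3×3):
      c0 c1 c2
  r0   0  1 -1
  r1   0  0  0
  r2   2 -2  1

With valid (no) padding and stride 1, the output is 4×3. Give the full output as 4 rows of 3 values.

Output[0,0]: The receptive field on the input at this output position is [8 5 7 / 2 -1 4 / 1 4 5]. Elementwise product with the kernel and sum: 5·1 + 7·-1 + 1·2 + 4·-2 + 5·1.
Output[0,1]: The receptive field on the input at this output position is [5 7 -1 / -1 4 -7 / 4 5 5]. Elementwise product with the kernel and sum: 7·1 + -1·-1 + 4·2 + 5·-2 + 5·1.

-3 11 -1
12 -1 18
-11 6 6
-20 25 -2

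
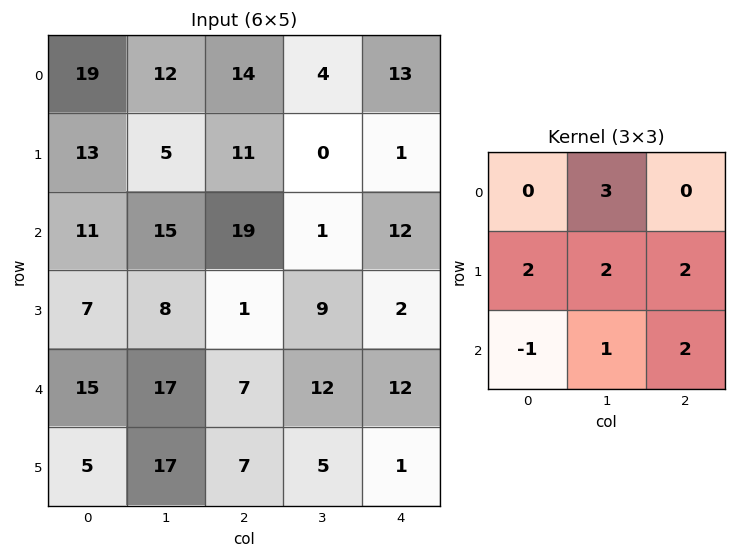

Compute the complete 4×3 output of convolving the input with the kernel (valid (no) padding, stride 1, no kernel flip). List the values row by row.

Output[0,0]: The receptive field on the input at this output position is [19 12 14 / 13 5 11 / 11 15 19]. Elementwise product with the kernel and sum: 12·3 + 13·2 + 5·2 + 11·2 + 11·-1 + 15·1 + 19·2.

136 80 42
108 114 76
93 107 56
128 75 89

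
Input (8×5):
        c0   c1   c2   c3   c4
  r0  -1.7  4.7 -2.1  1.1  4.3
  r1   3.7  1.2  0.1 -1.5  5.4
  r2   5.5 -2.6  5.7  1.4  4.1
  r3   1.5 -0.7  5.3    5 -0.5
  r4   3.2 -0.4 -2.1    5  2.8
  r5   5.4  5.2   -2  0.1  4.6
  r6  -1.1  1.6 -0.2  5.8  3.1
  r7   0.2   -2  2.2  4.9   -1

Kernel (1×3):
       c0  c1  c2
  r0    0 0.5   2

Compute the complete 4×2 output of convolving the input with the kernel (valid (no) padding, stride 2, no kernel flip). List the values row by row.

-1.85 9.15
10.1 8.9
-4.4 8.1
0.4 9.1

Output[0,0]: The receptive field on the input at this output position is [-1.7 4.7 -2.1]. Elementwise product with the kernel and sum: 4.7·0.5 + -2.1·2.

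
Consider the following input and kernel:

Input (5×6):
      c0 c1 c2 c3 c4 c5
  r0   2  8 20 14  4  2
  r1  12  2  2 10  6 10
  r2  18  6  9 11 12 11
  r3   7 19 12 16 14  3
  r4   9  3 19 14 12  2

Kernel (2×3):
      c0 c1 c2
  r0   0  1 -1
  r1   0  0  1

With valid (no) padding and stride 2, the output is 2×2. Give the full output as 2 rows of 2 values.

Output[0,0]: The receptive field on the input at this output position is [2 8 20 / 12 2 2]. Elementwise product with the kernel and sum: 8·1 + 20·-1 + 2·1.
Output[0,1]: The receptive field on the input at this output position is [20 14 4 / 2 10 6]. Elementwise product with the kernel and sum: 14·1 + 4·-1 + 6·1.

-10 16
9 13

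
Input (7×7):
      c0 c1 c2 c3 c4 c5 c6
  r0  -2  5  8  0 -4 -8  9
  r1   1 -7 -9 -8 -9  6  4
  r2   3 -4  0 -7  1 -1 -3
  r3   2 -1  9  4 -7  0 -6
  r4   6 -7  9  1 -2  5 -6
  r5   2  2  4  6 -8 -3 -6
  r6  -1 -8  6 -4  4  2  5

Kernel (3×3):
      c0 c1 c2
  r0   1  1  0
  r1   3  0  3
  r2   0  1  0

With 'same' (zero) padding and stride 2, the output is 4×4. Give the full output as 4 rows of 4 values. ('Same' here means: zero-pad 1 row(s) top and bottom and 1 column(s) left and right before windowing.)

16 6 -33 -20
-9 -40 -48 1
-17 -6 7 3
-22 -30 -8 -3

Output[0,0]: The receptive field on the zero-padded input at this output position is [0 0 0 / 0 -2 5 / 0 1 -7]. Elementwise product with the kernel and sum: 0·1 + 0·1 + 0·3 + 5·3 + 1·1.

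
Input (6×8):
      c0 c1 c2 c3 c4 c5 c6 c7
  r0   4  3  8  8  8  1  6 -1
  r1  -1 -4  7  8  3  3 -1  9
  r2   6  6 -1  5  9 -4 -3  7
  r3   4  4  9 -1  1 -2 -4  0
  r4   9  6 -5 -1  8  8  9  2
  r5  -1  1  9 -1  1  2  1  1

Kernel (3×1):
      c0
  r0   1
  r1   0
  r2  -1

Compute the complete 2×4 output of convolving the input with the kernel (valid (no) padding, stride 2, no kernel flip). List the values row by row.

-2 9 -1 9
-3 4 1 -12

Output[0,0]: The receptive field on the input at this output position is [4 / -1 / 6]. Elementwise product with the kernel and sum: 4·1 + 6·-1.
Output[0,1]: The receptive field on the input at this output position is [8 / 7 / -1]. Elementwise product with the kernel and sum: 8·1 + -1·-1.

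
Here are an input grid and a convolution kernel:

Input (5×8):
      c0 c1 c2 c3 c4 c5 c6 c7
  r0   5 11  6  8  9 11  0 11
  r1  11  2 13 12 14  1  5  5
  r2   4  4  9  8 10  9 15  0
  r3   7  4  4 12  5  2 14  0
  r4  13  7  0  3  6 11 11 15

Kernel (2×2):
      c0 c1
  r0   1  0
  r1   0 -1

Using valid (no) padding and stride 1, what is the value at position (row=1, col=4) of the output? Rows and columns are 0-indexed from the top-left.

The receptive field on the input at this output position is [14 1 / 10 9]. Elementwise product with the kernel and sum: 14·1 + 9·-1.

5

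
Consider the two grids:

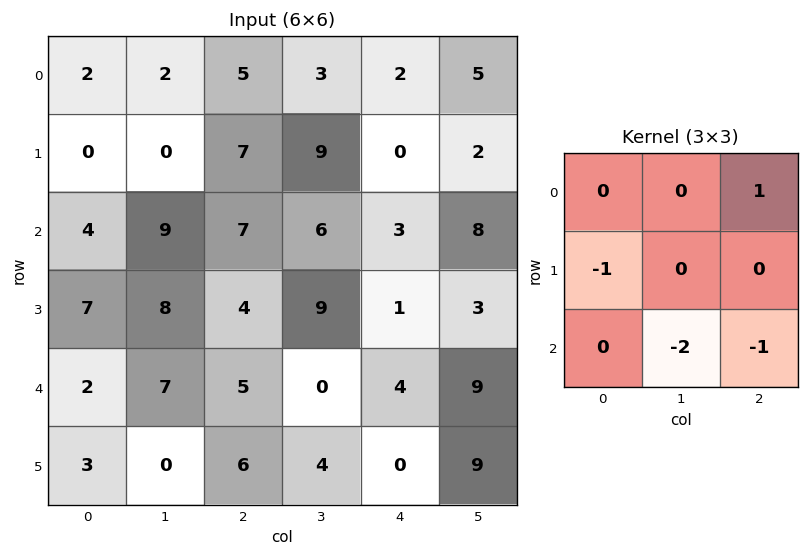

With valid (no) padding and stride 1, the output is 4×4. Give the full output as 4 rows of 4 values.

Output[0,0]: The receptive field on the input at this output position is [2 2 5 / 0 0 7 / 4 9 7]. Elementwise product with the kernel and sum: 5·1 + 0·-1 + 9·-2 + 7·-1.
Output[0,1]: The receptive field on the input at this output position is [2 5 3 / 0 7 9 / 9 7 6]. Elementwise product with the kernel and sum: 3·1 + 0·-1 + 7·-2 + 6·-1.

-20 -17 -20 -18
-17 -17 -26 -9
-19 -12 -5 -18
-4 -14 -12 -6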